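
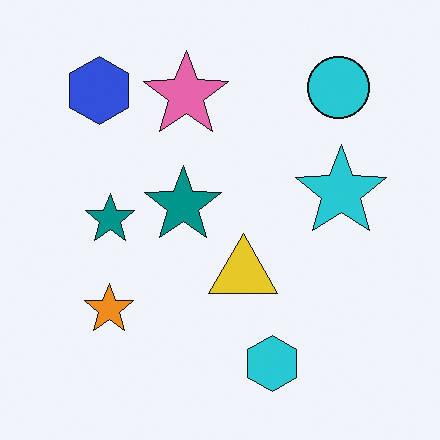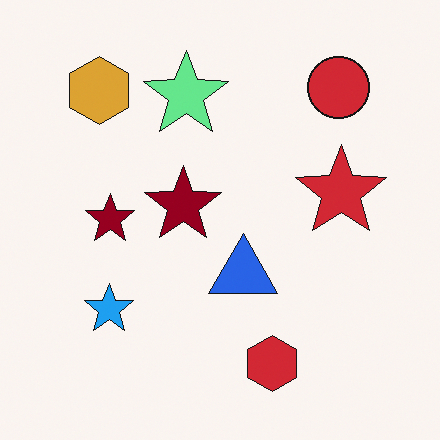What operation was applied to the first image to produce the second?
The second image is the first hue-shifted by a large amount.

Every shape's color has rotated by the same amount around the hue wheel — a uniform hue shift.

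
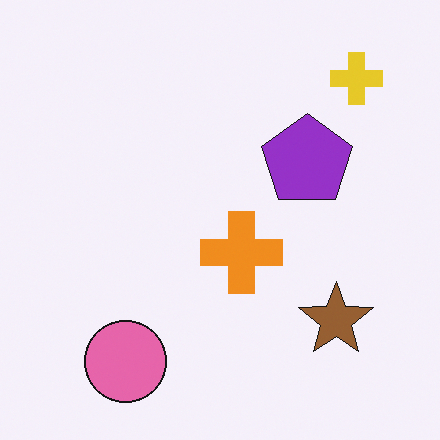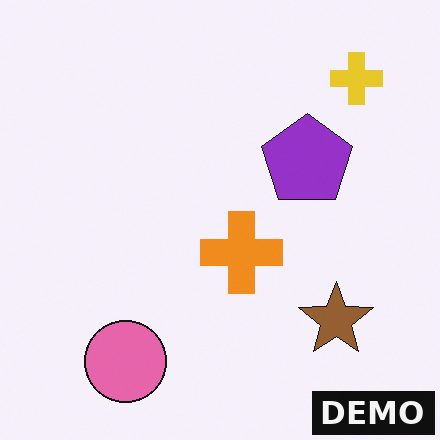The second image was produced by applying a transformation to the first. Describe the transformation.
The image was watermarked with the text "DEMO" in the lower-right corner.

A dark label reading "DEMO" appears in the lower-right corner.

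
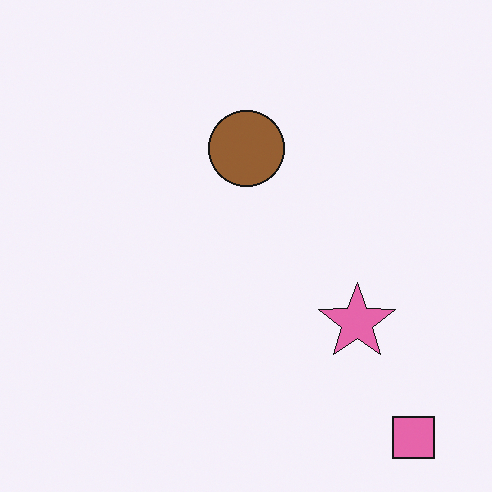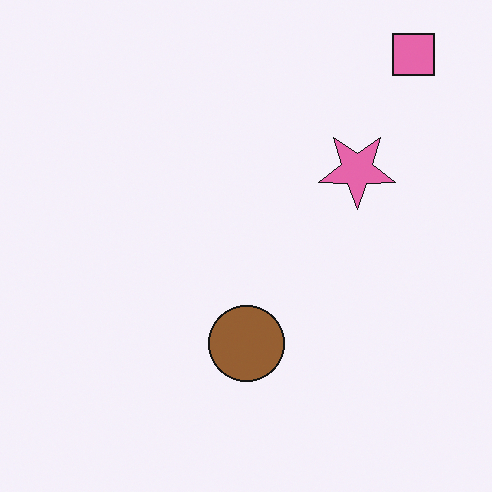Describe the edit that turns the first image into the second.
The transformation is: flipped vertically (top ↔ bottom).

The pink square is in the bottom-right of the first image and the top-right of the second — shapes on opposite sides of the horizontal midline have swapped in a mirror flip.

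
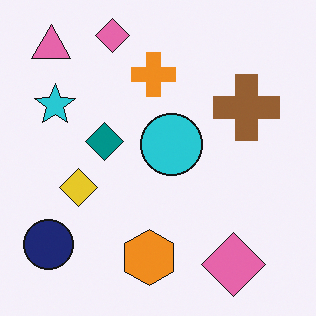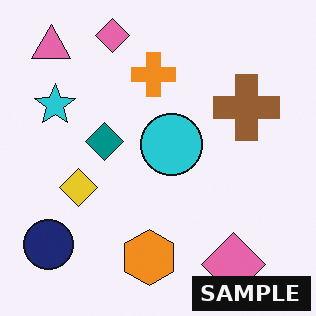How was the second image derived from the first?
This is the original image watermarked with the text "SAMPLE" in the lower-right corner.

A dark label reading "SAMPLE" appears in the lower-right corner.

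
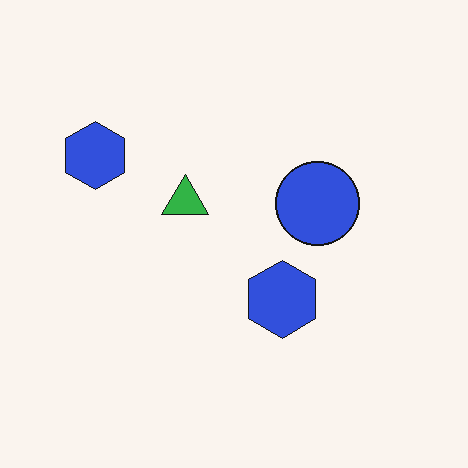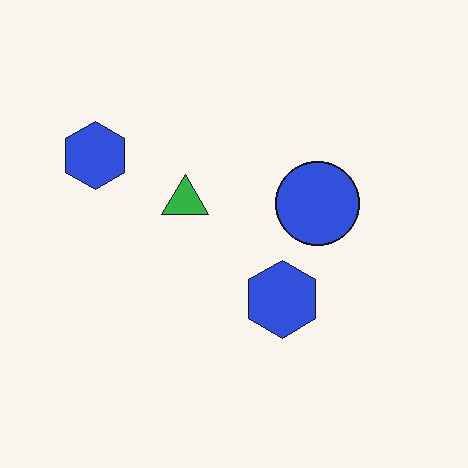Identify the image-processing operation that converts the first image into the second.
It was JPEG-compressed with visible artifacts.

Blocky 8×8 compression artifacts appear around shape edges and the flat background shows ringing — characteristic JPEG degradation.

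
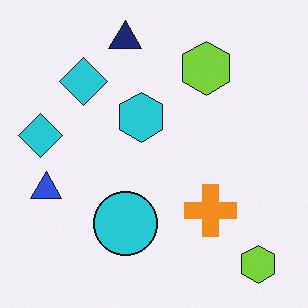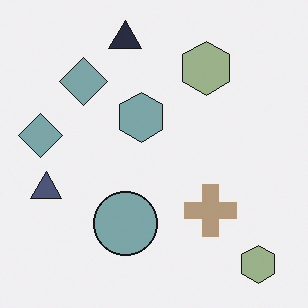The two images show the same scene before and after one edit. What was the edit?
The second image is the first heavily desaturated.

All colors are more muted and greyish — a global saturation change.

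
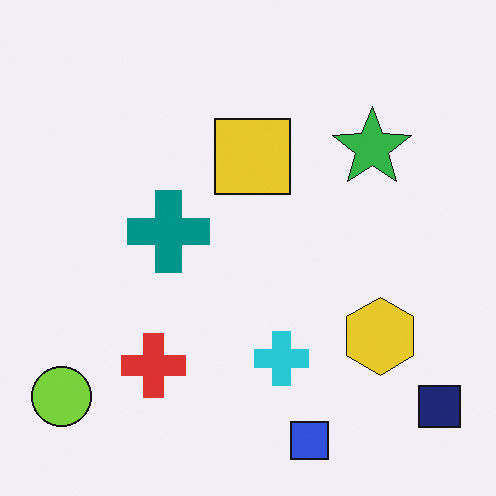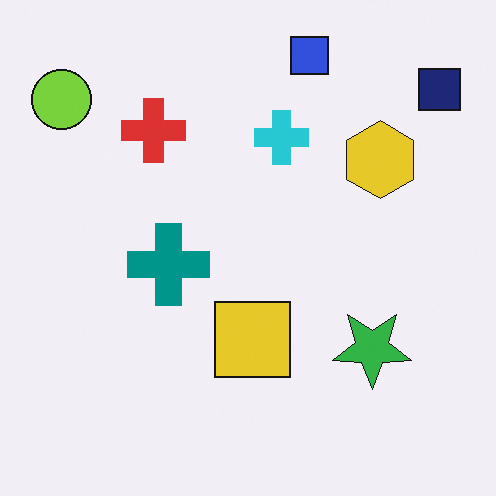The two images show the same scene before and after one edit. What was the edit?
Flipped vertically (top ↔ bottom).

The blue square is in the bottom of the first image and the top of the second — shapes on opposite sides of the horizontal midline have swapped in a mirror flip.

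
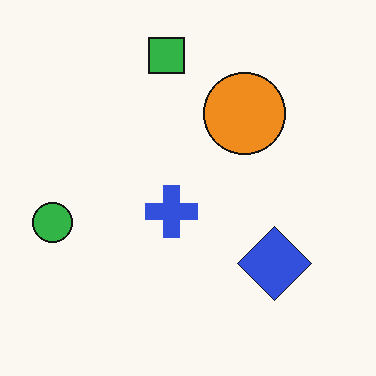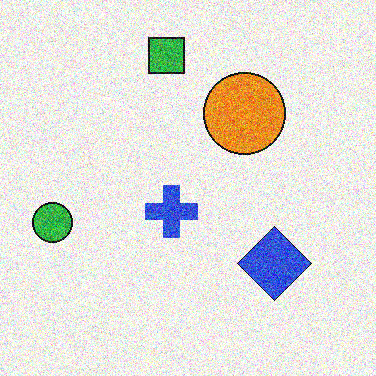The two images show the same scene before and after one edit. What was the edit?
The second image is the first degraded with strong gaussian noise.

Random speckle covers the whole image, including the flat background.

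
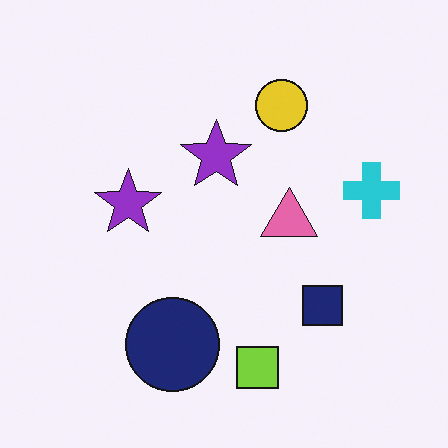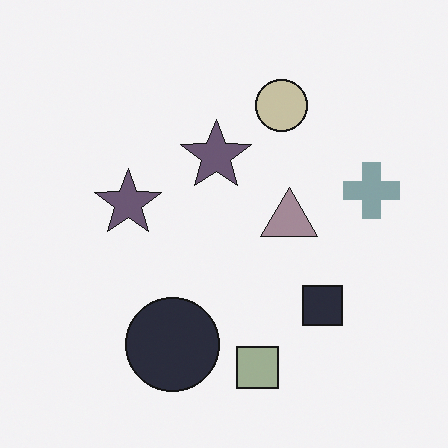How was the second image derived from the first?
Made much more muted (saturation change).

All colors are more muted and greyish — a global saturation change.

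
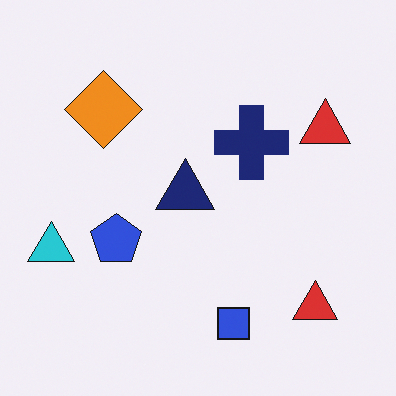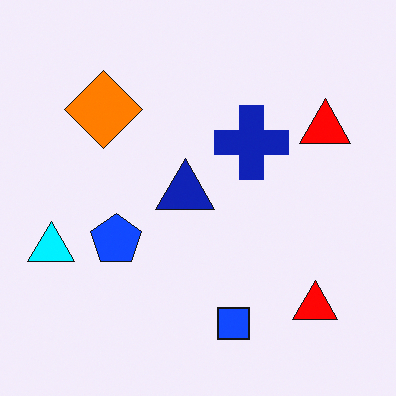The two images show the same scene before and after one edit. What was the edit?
It was heavily oversaturated.

All colors are more vivid — a global saturation change.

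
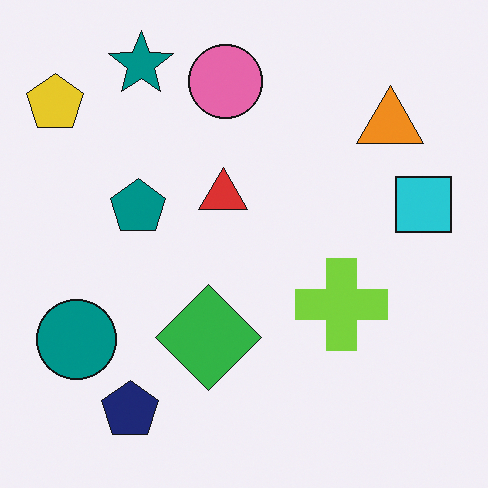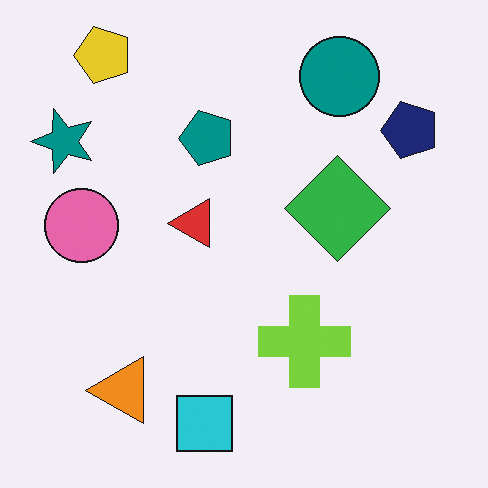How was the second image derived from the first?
This is the original image transposed (reflected across the top-left ↔ bottom-right diagonal).

Shapes have swapped their row and column positions — what was in the top-right is now in the bottom-left — a diagonal reflection.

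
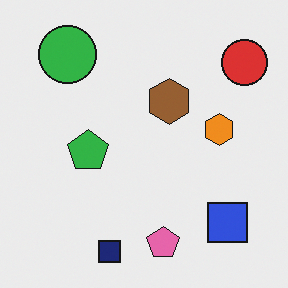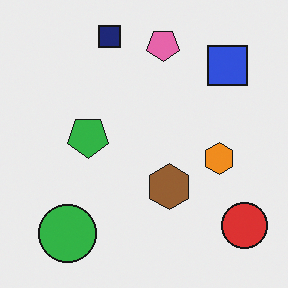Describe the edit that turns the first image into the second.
This is the original image flipped vertically (top ↔ bottom).

The navy square is in the bottom of the first image and the top of the second — shapes on opposite sides of the horizontal midline have swapped in a mirror flip.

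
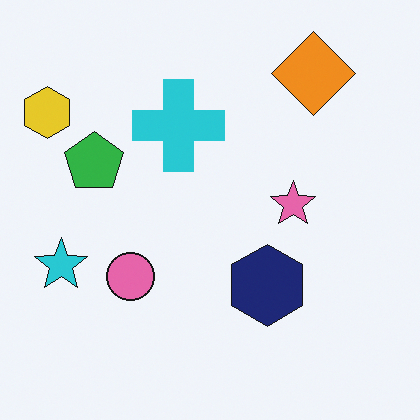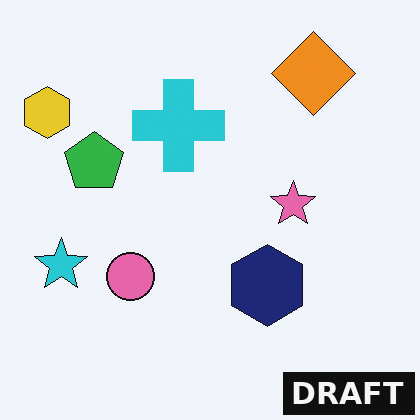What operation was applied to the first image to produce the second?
Watermarked with the text "DRAFT" in the lower-right corner.

A dark label reading "DRAFT" appears in the lower-right corner.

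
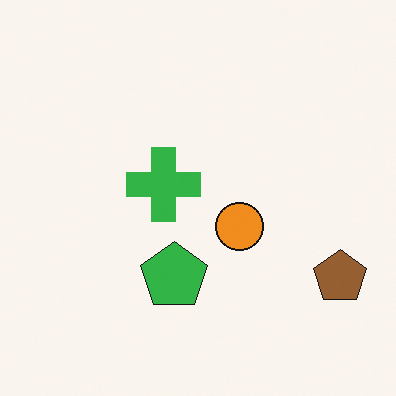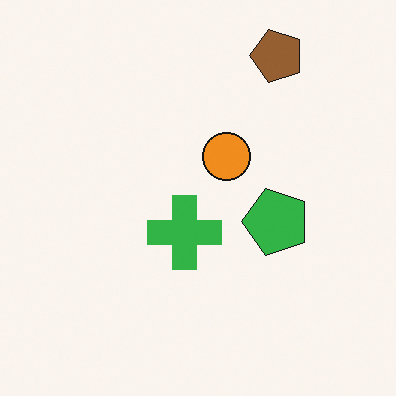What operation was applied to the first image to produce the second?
It was rotated 90° counter-clockwise.

The brown pentagon sits in the bottom-right of the first image and the top-right of the second — consistent with a whole-image 90° counter-clockwise rotation.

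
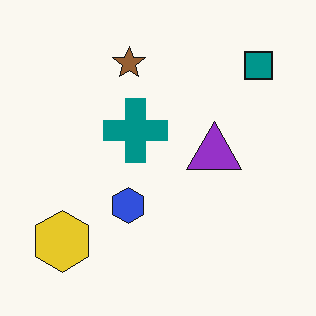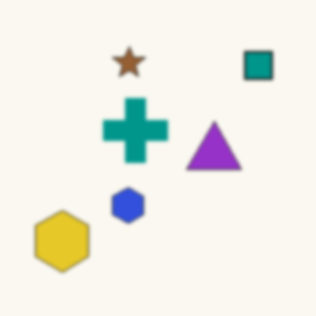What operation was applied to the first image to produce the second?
Lightly blurred.

Shape edges and outlines are uniformly softened across the whole image.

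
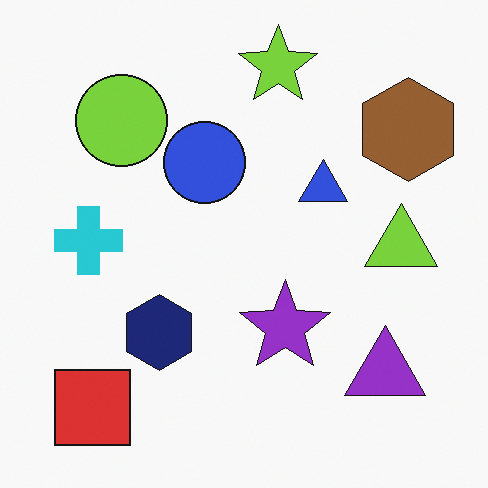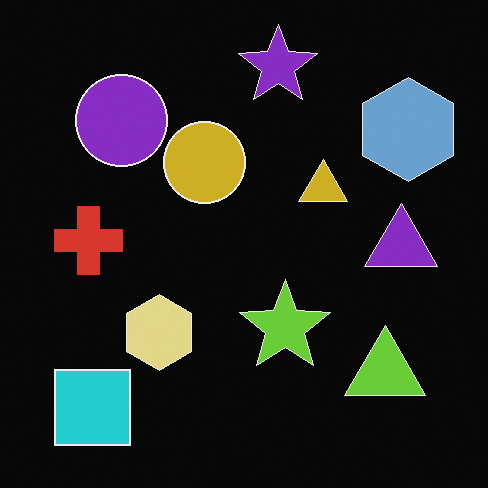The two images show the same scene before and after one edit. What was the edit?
The transformation is: color-inverted (negative).

The light background has become dark and every shape's color is its complement — a photographic negative.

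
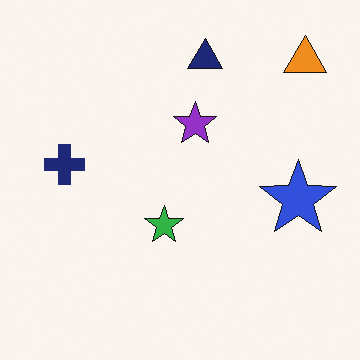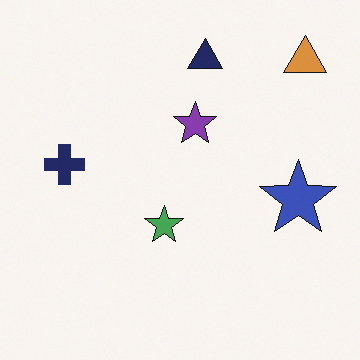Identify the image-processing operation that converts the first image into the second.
The transformation is: slightly desaturated.

All colors are more muted and greyish — a global saturation change.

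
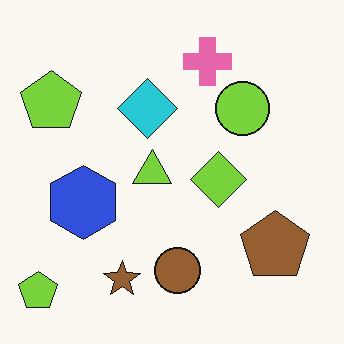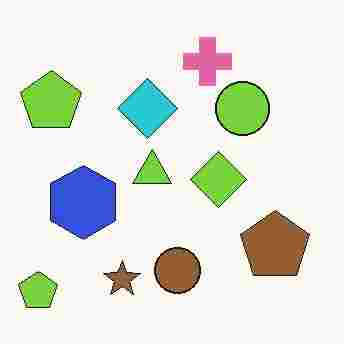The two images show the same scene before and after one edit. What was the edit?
It was degraded with heavy JPEG compression.

Blocky 8×8 compression artifacts appear around shape edges and the flat background shows ringing — characteristic JPEG degradation.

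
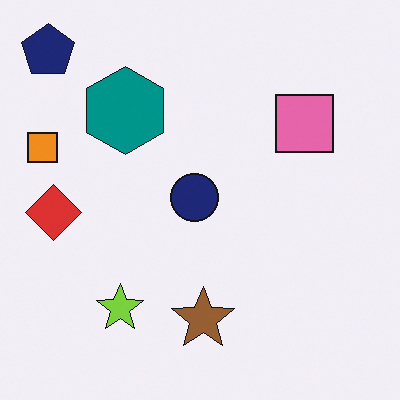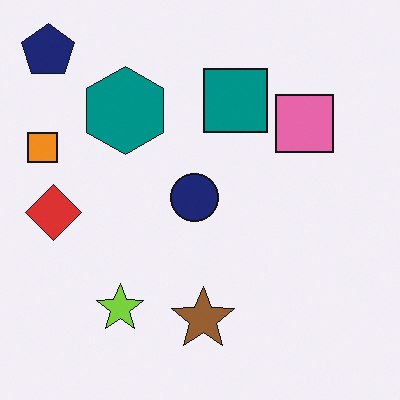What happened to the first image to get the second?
This is the original image overlaid with an additional teal square.

A teal square appears in the second image that is absent from the first.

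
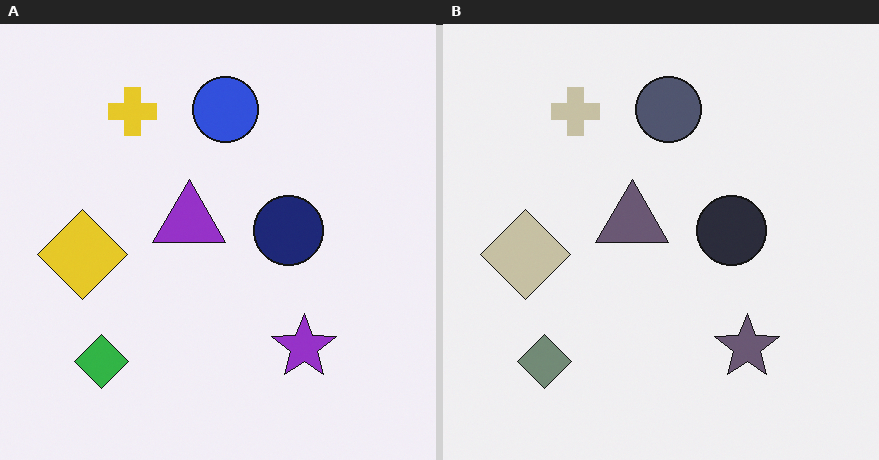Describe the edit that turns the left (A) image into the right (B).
This is the original image made much more muted (saturation change).

All colors are more muted and greyish — a global saturation change.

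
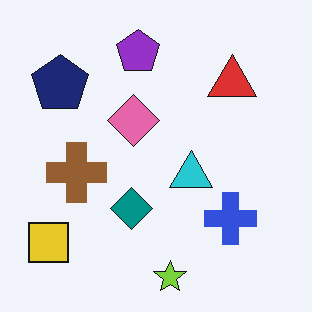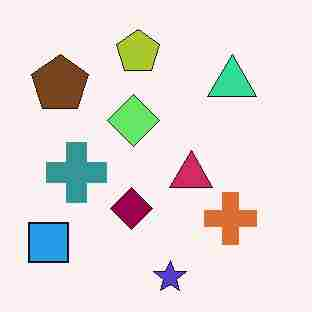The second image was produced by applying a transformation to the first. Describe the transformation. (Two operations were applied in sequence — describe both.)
This is the original image hue-shifted through roughly a third of the color wheel, then heavily JPEG-compressed with obvious blocking artifacts.

Every shape's color has rotated by the same amount around the hue wheel — a uniform hue shift. Blocky 8×8 compression artifacts appear around shape edges and the flat background shows ringing — characteristic JPEG degradation.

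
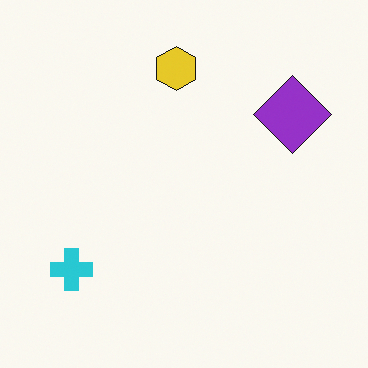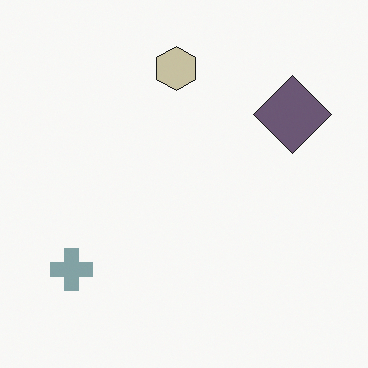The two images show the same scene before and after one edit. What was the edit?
This is the original image made much more muted (saturation change).

All colors are more muted and greyish — a global saturation change.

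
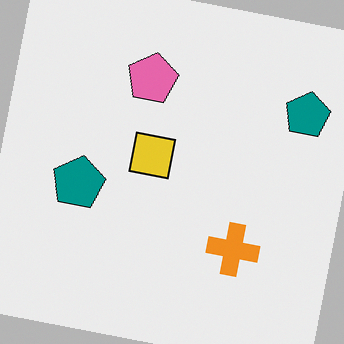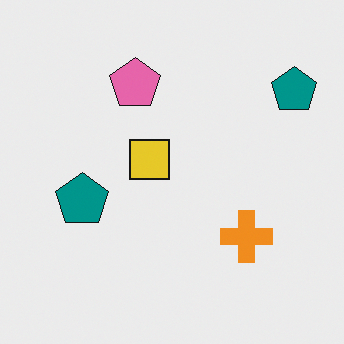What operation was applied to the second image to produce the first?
It was rotated clockwise by a slight angle.

Every shape is tilted by the same angle and the image corners show triangular fill wedges — a whole-image rotation by a non-right angle.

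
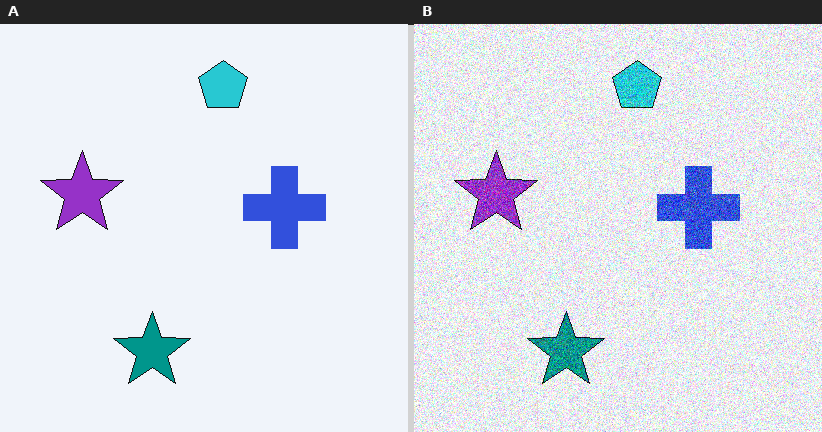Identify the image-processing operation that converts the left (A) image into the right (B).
The transformation is: degraded with strong gaussian noise.

Random speckle covers the whole image, including the flat background.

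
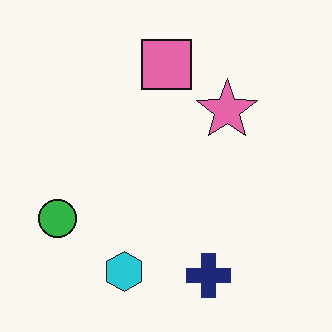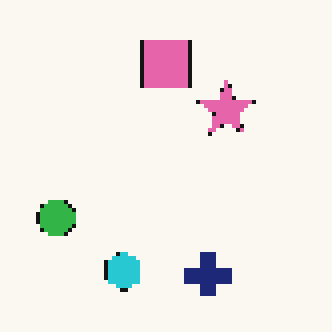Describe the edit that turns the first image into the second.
The second image is the first lightly pixelated (a mild mosaic effect).

Shapes are reduced to large square blocks; fine edges and outlines are lost — a downscale-then-upscale (mosaic) effect.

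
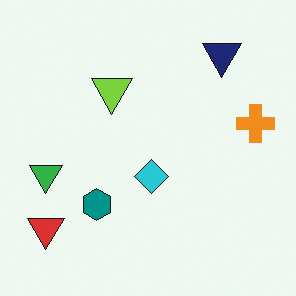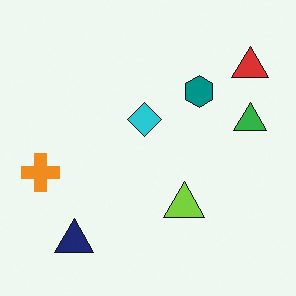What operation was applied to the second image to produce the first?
Rotated 180°.

The red triangle sits in the top-right of the second image and the bottom-left of the first — consistent with a whole-image 180° rotation.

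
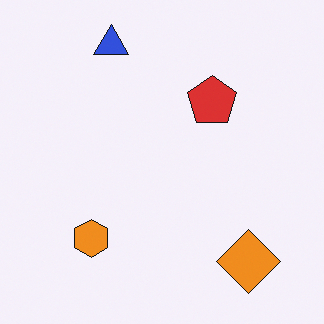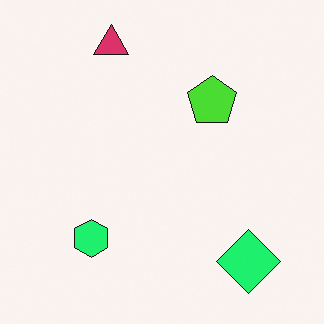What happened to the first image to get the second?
This is the original image hue-shifted through roughly a third of the color wheel.

Every shape's color has rotated by the same amount around the hue wheel — a uniform hue shift.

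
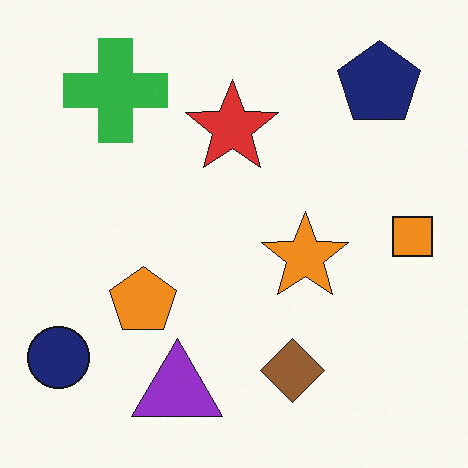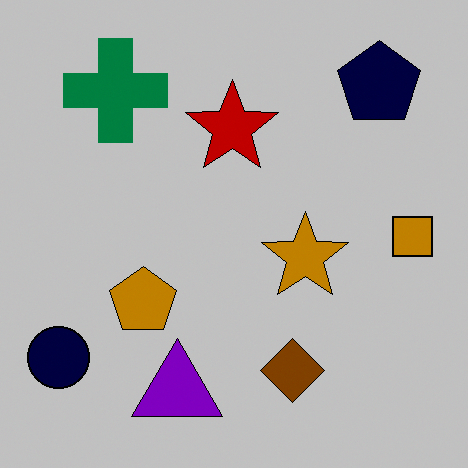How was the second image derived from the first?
The transformation is: aggressively posterized.

Each flat color has snapped to a coarser quantized level — most visibly, the near-white background has dropped to a flat grey.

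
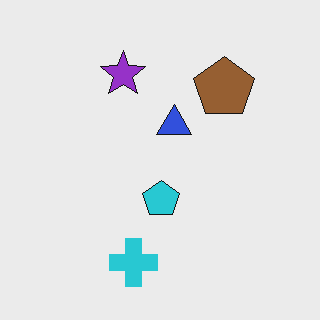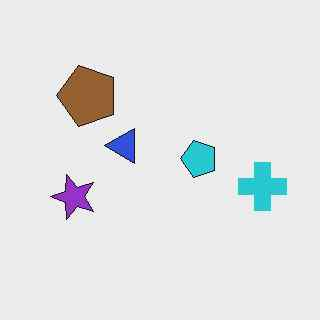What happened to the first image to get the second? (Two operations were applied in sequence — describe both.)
It was rotated 90° counter-clockwise, then given moderate JPEG compression.

The cyan cross sits in the bottom of the first image and the right of the second — consistent with a whole-image 90° counter-clockwise rotation. Blocky 8×8 compression artifacts appear around shape edges and the flat background shows ringing — characteristic JPEG degradation.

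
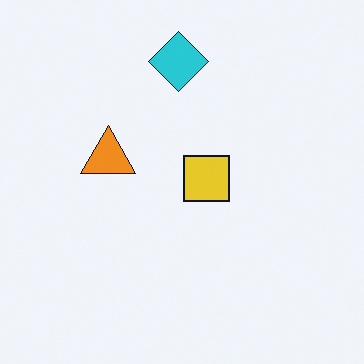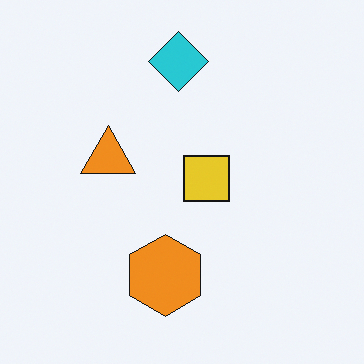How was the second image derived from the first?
Overlaid with an additional orange hexagon.

An orange hexagon appears in the second image that is absent from the first.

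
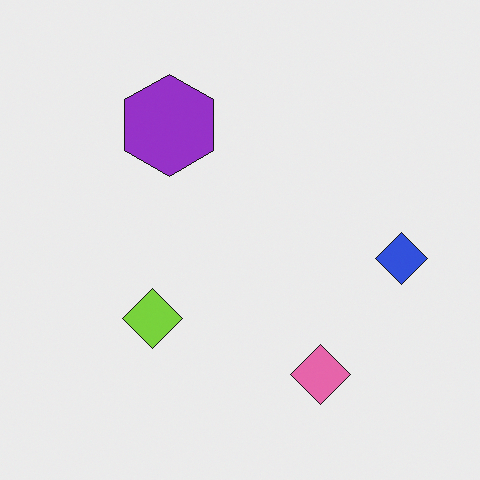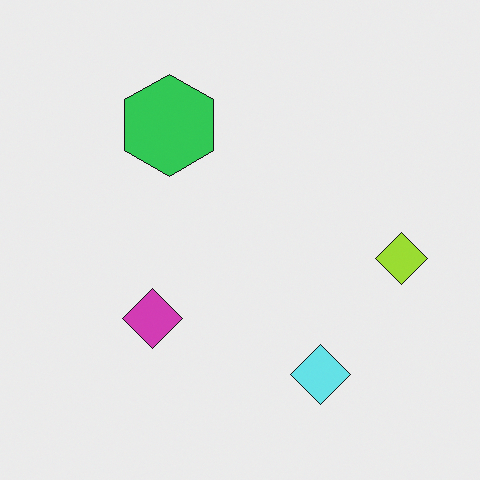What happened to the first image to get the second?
Hue-shifted by a large amount.

Every shape's color has rotated by the same amount around the hue wheel — a uniform hue shift.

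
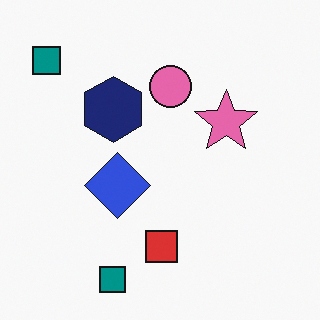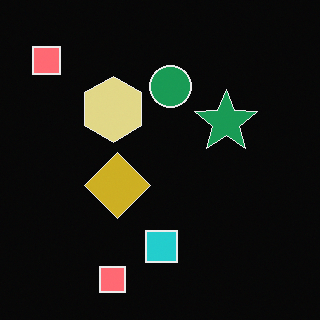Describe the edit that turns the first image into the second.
Color-inverted (negative).

The light background has become dark and every shape's color is its complement — a photographic negative.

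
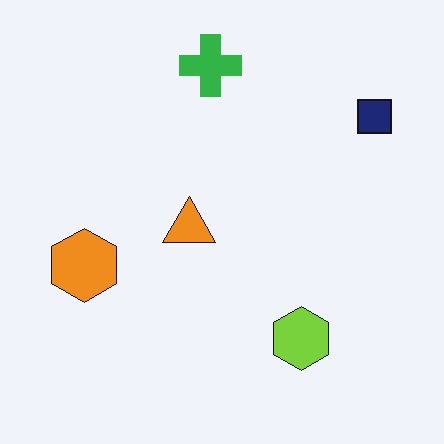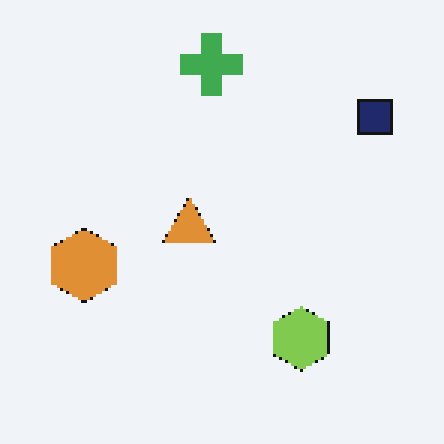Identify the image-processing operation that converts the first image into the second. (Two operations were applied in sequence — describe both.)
The image was slightly desaturated, then lightly pixelated (a mild mosaic effect).

All colors are more muted and greyish — a global saturation change. Shapes are reduced to large square blocks; fine edges and outlines are lost — a downscale-then-upscale (mosaic) effect.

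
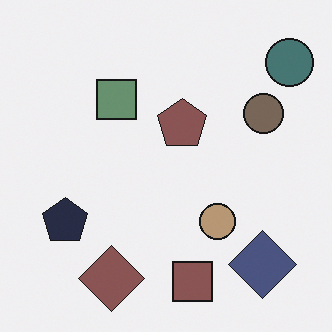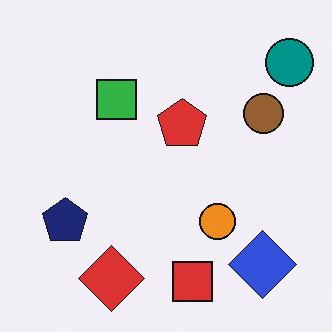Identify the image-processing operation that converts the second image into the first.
The first image is the second heavily desaturated.

All colors are more muted and greyish — a global saturation change.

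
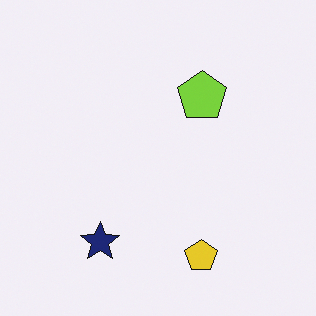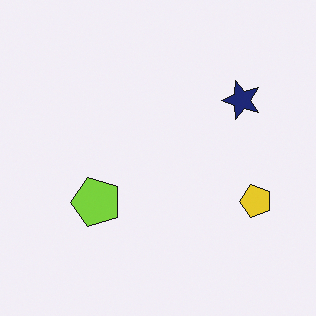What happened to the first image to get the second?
The second image is the first transposed (reflected across the top-left ↔ bottom-right diagonal).

Shapes have swapped their row and column positions — what was in the top-right is now in the bottom-left — a diagonal reflection.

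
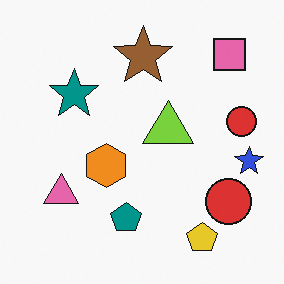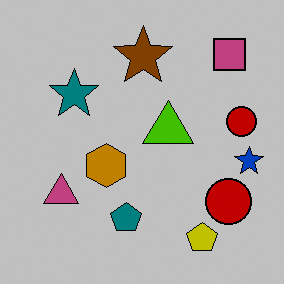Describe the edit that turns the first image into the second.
Aggressively posterized.

Each flat color has snapped to a coarser quantized level — most visibly, the near-white background has dropped to a flat grey.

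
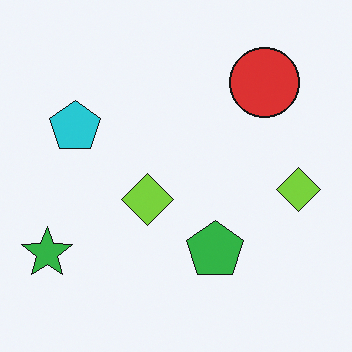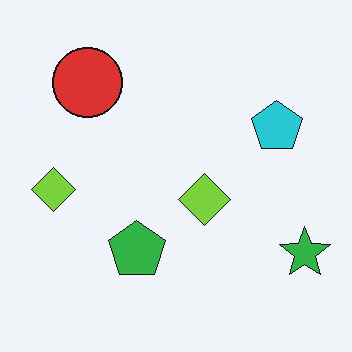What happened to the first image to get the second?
The second image is the first flipped horizontally (left ↔ right).

The green star is in the bottom-left of the first image and the bottom-right of the second — shapes on opposite sides of the vertical midline have swapped in a mirror flip.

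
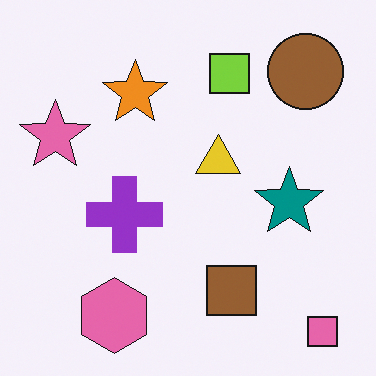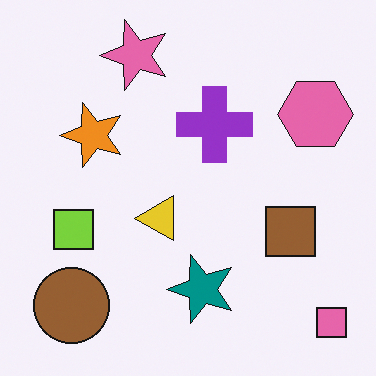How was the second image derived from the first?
The second image is the first transposed (reflected across the top-left ↔ bottom-right diagonal).

Shapes have swapped their row and column positions — what was in the top-right is now in the bottom-left — a diagonal reflection.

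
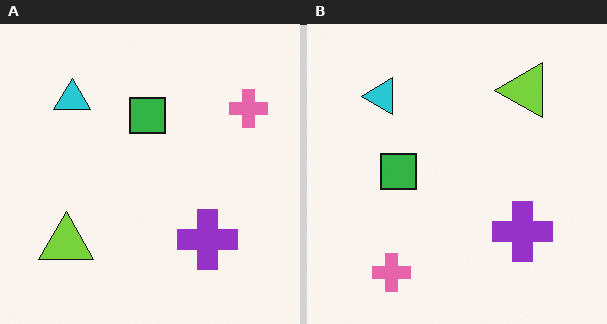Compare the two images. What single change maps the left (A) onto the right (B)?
The image was transposed (reflected across the top-left ↔ bottom-right diagonal).

Shapes have swapped their row and column positions — what was in the top-right is now in the bottom-left — a diagonal reflection.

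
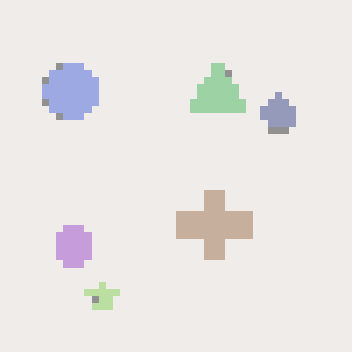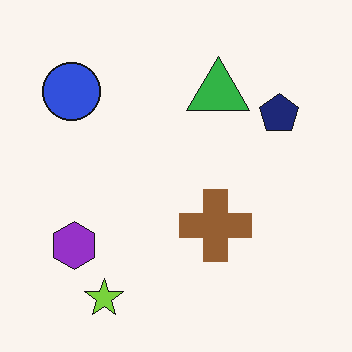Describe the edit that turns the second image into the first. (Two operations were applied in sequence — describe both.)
The image was washed out (contrast reduced), then pixelated into visible square blocks.

Tones are pushed toward mid-grey across the whole image — a global contrast change. Shapes are reduced to large square blocks; fine edges and outlines are lost — a downscale-then-upscale (mosaic) effect.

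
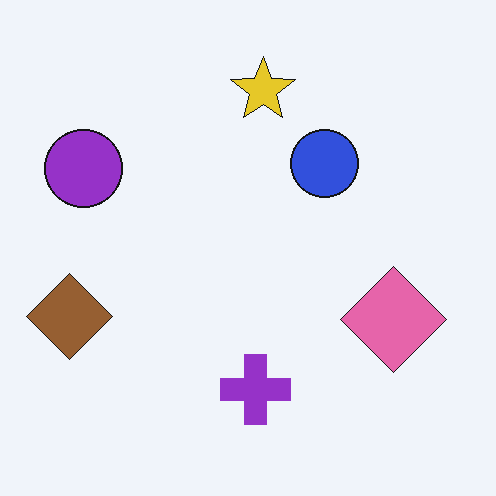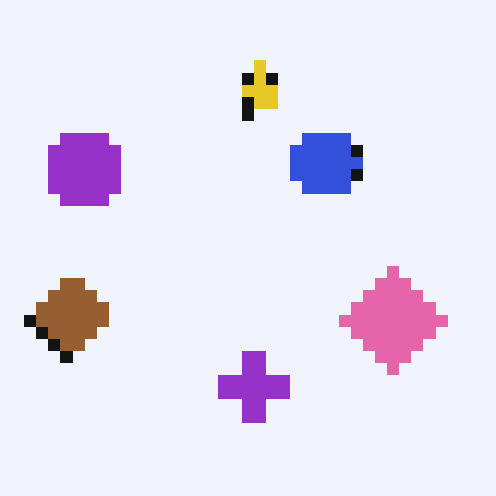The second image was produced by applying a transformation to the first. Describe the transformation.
The image was heavily pixelated into large blocks.

Shapes are reduced to large square blocks; fine edges and outlines are lost — a downscale-then-upscale (mosaic) effect.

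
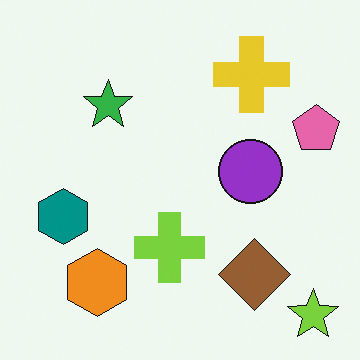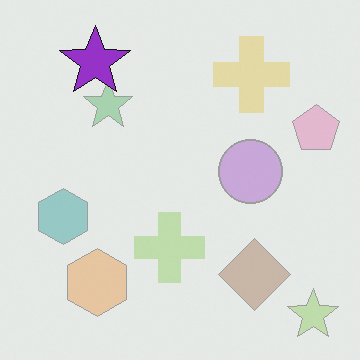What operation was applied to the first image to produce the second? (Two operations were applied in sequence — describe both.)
Given much lower contrast, then overlaid with an additional purple star.

Tones are pushed toward mid-grey across the whole image — a global contrast change. A purple star appears in the second image that is absent from the first.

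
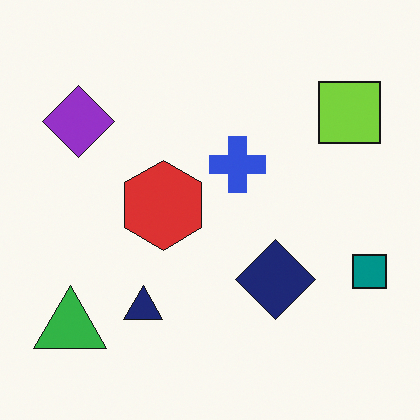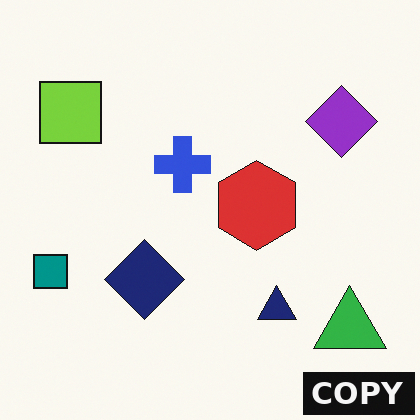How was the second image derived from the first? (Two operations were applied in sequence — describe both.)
Flipped horizontally (left ↔ right), then watermarked with the text "COPY" in the lower-right corner.

The teal square is in the right of the first image and the left of the second — shapes on opposite sides of the vertical midline have swapped in a mirror flip. A dark label reading "COPY" appears in the lower-right corner.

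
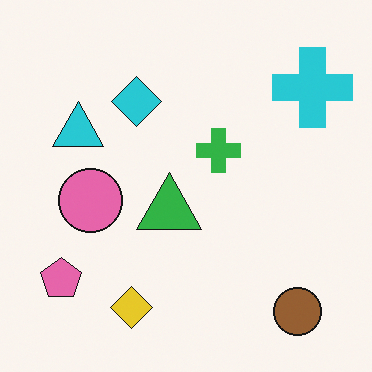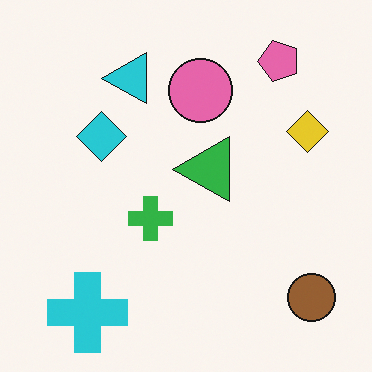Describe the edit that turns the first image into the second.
The image was transposed (reflected across the top-left ↔ bottom-right diagonal).

Shapes have swapped their row and column positions — what was in the top-right is now in the bottom-left — a diagonal reflection.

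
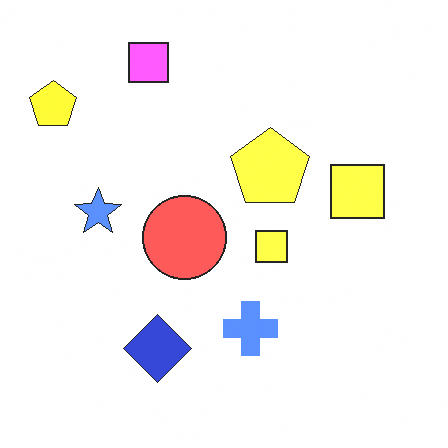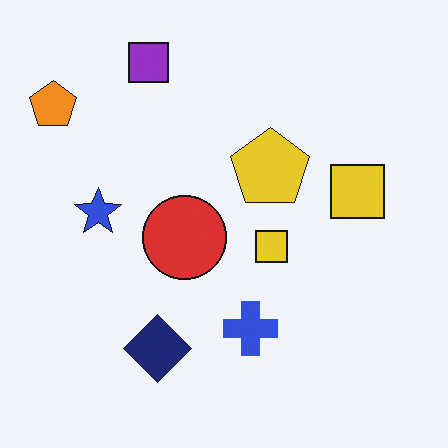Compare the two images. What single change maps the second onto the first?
Substantially brightened.

Every pixel — background and shapes alike — is uniformly brightened.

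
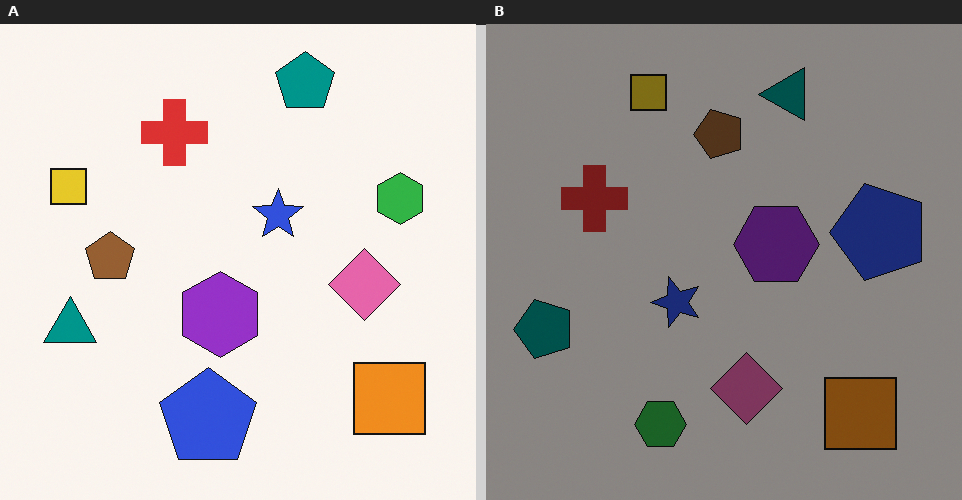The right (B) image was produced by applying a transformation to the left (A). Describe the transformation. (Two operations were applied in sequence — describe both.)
Darkened a lot, then transposed (reflected across the top-left ↔ bottom-right diagonal).

Every pixel — background and shapes alike — is uniformly darkened. Shapes have swapped their row and column positions — what was in the top-right is now in the bottom-left — a diagonal reflection.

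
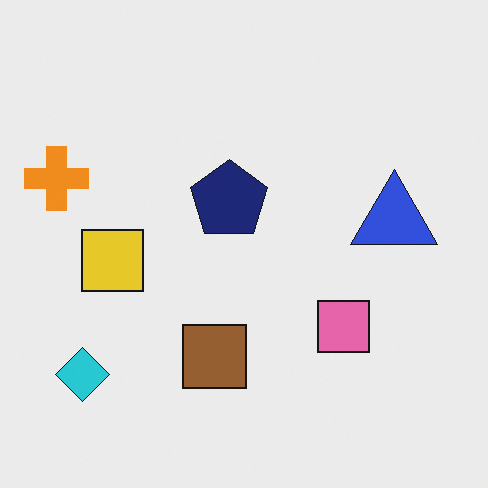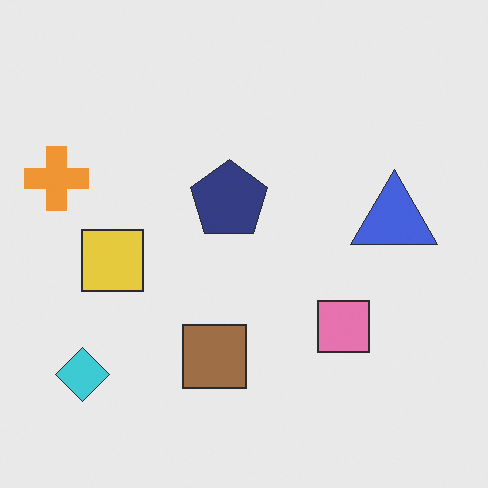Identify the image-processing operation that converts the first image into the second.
Given slightly reduced contrast.

Tones are pushed toward mid-grey across the whole image — a global contrast change.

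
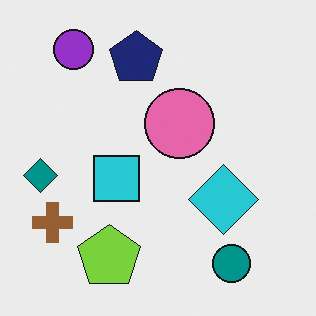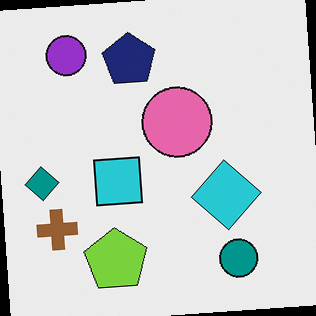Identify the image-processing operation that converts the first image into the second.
The image was rotated counter-clockwise by a few degrees.

Every shape is tilted by the same angle and the image corners show triangular fill wedges — a whole-image rotation by a non-right angle.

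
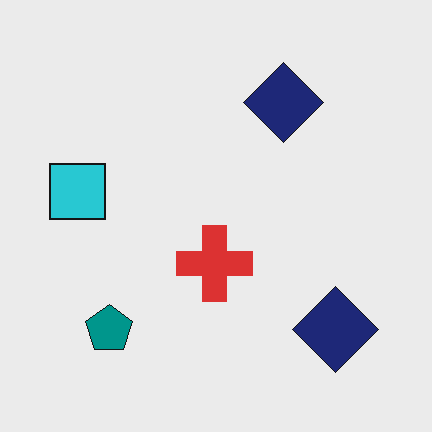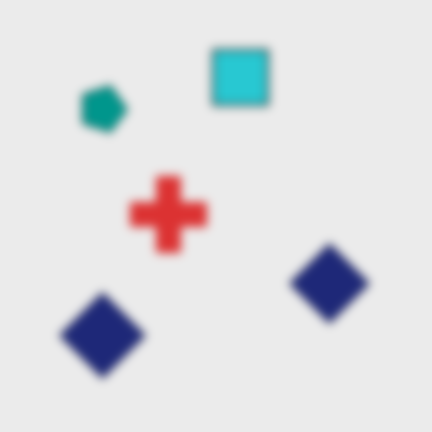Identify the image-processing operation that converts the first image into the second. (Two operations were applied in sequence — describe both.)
Moderately blurred, then rotated 90° clockwise.

Shape edges and outlines are uniformly softened across the whole image. The teal pentagon sits in the bottom-left of the first image and the top-left of the second — consistent with a whole-image 90° clockwise rotation.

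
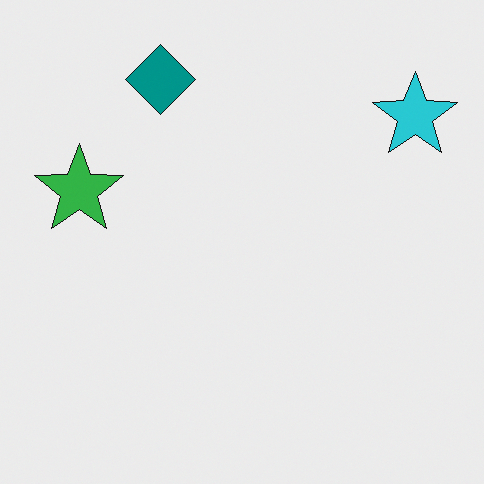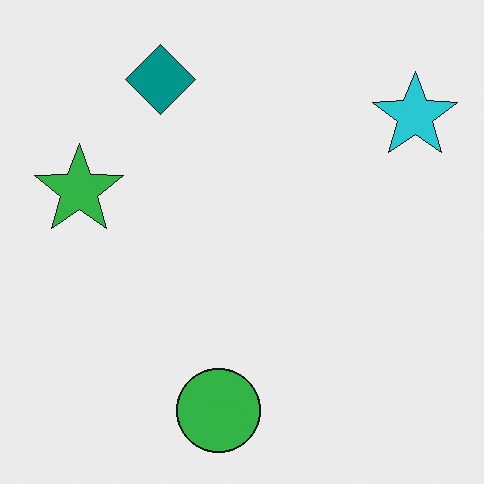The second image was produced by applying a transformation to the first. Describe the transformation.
Overlaid with an additional green circle.

A green circle appears in the second image that is absent from the first.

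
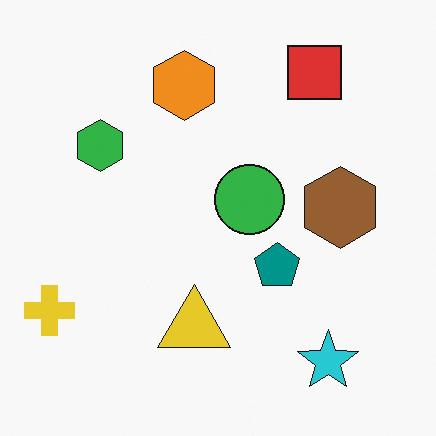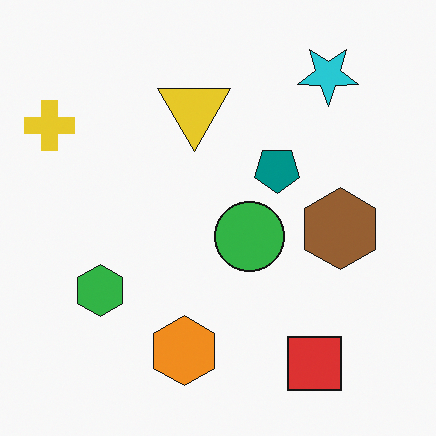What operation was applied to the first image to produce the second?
The image was flipped vertically (top ↔ bottom).

The red square is in the top-right of the first image and the bottom-right of the second — shapes on opposite sides of the horizontal midline have swapped in a mirror flip.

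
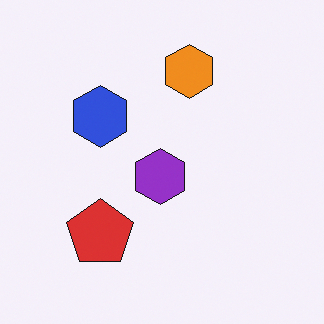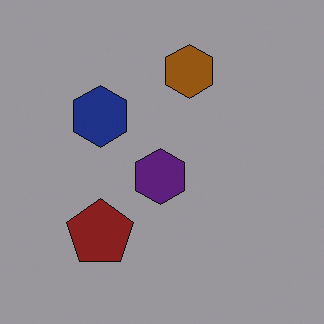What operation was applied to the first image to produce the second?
The image was substantially darkened.

Every pixel — background and shapes alike — is uniformly darkened.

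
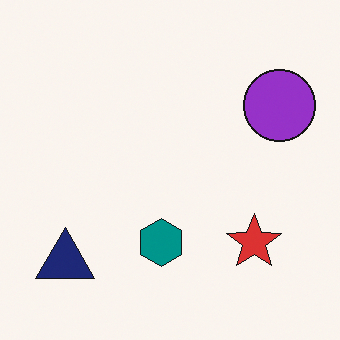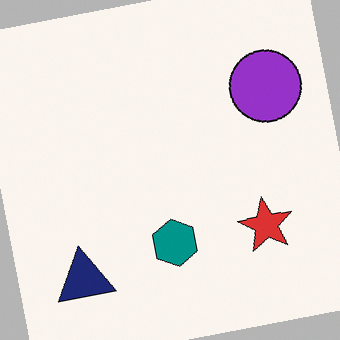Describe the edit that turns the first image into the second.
The image was rotated counter-clockwise by a slight angle.

Every shape is tilted by the same angle and the image corners show triangular fill wedges — a whole-image rotation by a non-right angle.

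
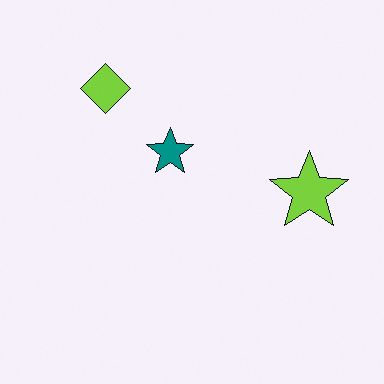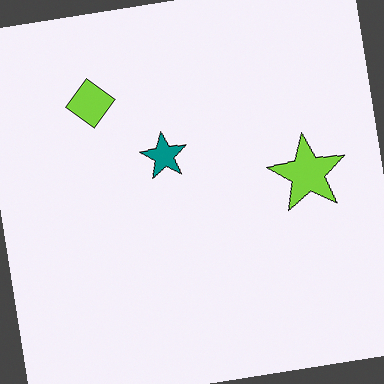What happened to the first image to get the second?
The image was rotated counter-clockwise by a few degrees.

Every shape is tilted by the same angle and the image corners show triangular fill wedges — a whole-image rotation by a non-right angle.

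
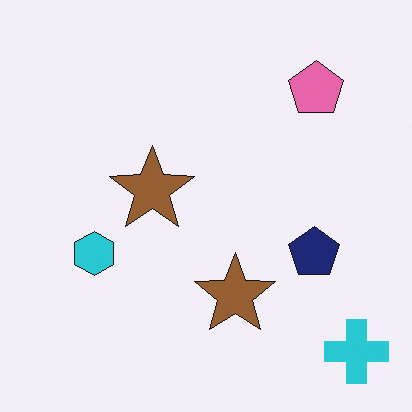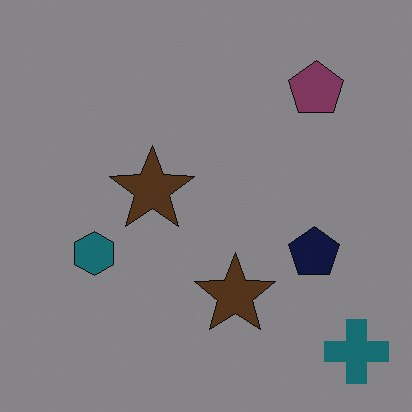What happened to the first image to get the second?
The second image is the first substantially darkened.

Every pixel — background and shapes alike — is uniformly darkened.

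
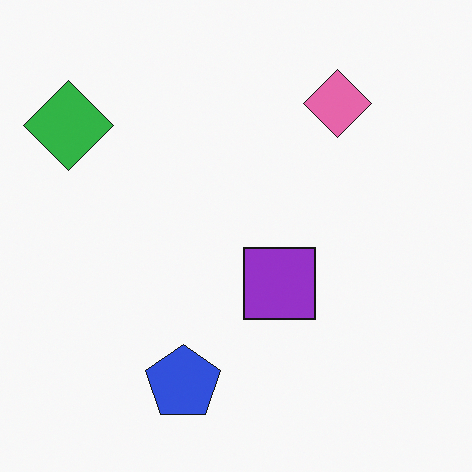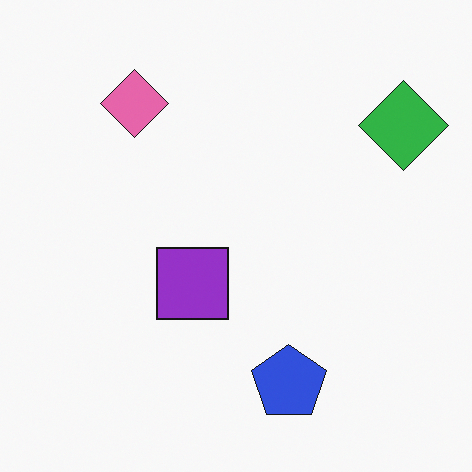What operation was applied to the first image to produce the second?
The second image is the first flipped horizontally (left ↔ right).

The green diamond is in the top-left of the first image and the top-right of the second — shapes on opposite sides of the vertical midline have swapped in a mirror flip.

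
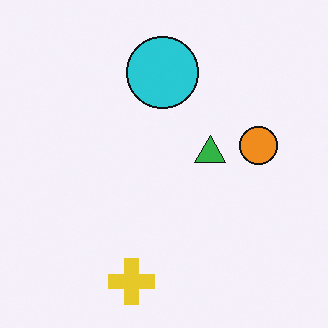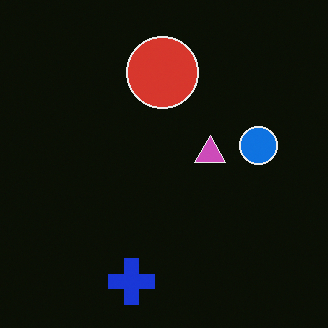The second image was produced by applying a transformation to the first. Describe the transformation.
It was color-inverted (negative).

The light background has become dark and every shape's color is its complement — a photographic negative.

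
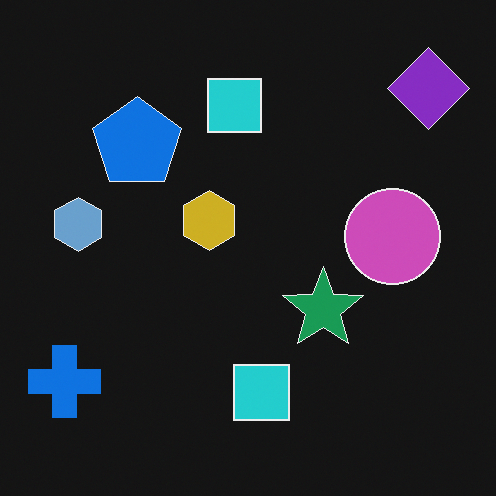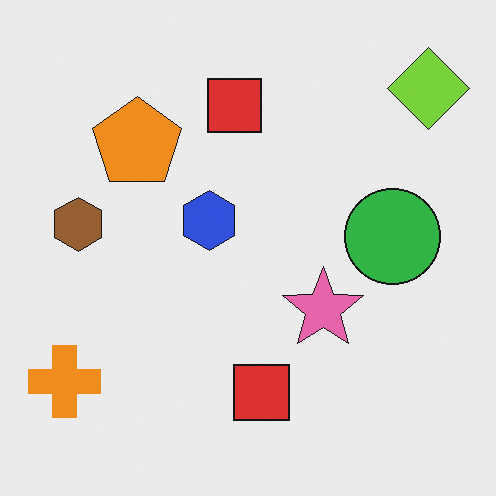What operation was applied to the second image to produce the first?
The transformation is: color-inverted (negative).

The light background has become dark and every shape's color is its complement — a photographic negative.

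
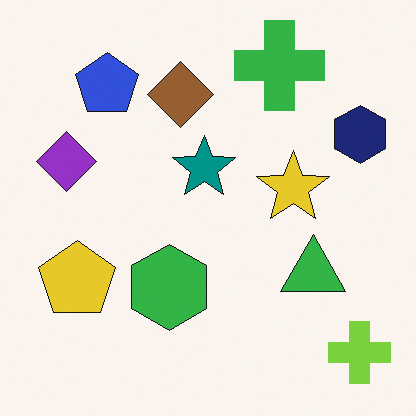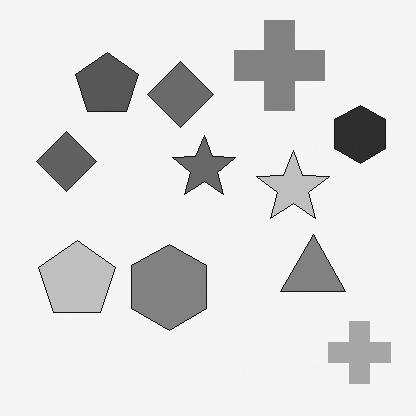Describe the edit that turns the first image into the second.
The transformation is: converted to grayscale.

All color is removed — every shape is now a shade of grey.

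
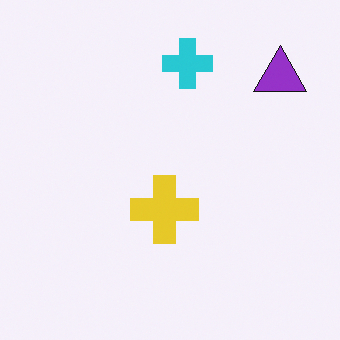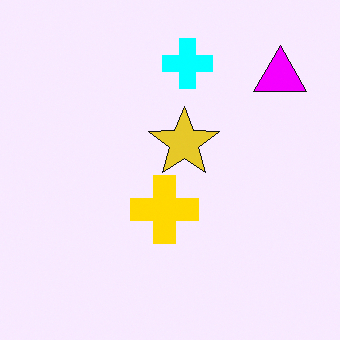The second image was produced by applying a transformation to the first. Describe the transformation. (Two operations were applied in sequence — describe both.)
Heavily oversaturated, then overlaid with an additional yellow star.

All colors are more vivid — a global saturation change. A yellow star appears in the second image that is absent from the first.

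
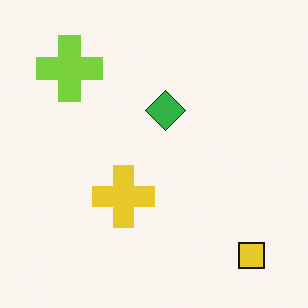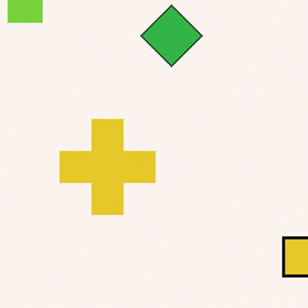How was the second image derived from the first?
The second image is the first cropped to a modestly smaller region and rescaled.

The visible shapes are larger and the field of view is narrower; shapes near the original edges may be partly or wholly outside the frame — a crop-and-rescale.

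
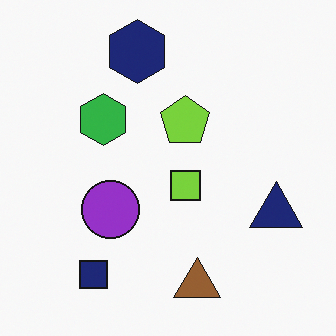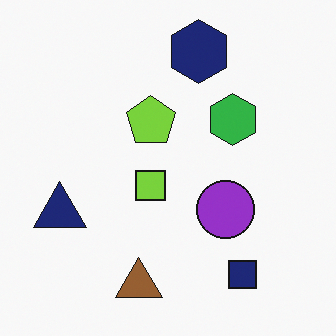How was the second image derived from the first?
The image was flipped horizontally (left ↔ right).

The navy triangle is in the right of the first image and the left of the second — shapes on opposite sides of the vertical midline have swapped in a mirror flip.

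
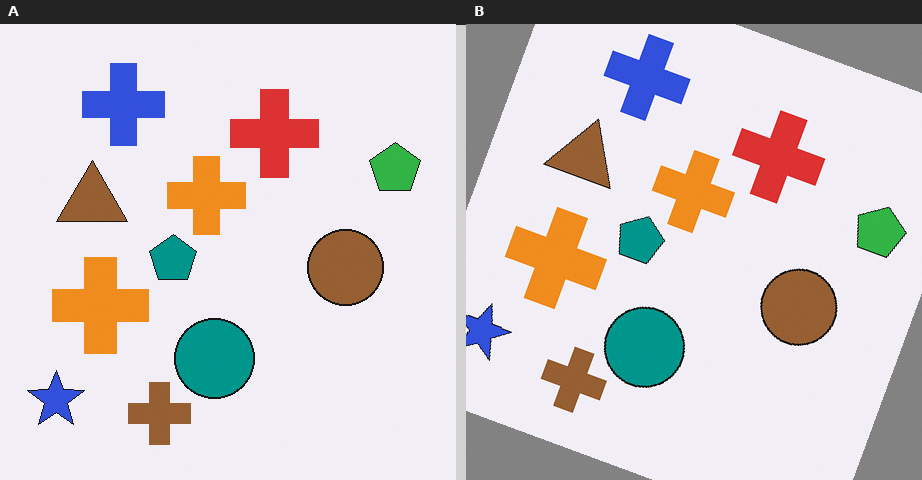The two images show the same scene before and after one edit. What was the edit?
This is the original image rotated clockwise by a moderate amount.

Every shape is tilted by the same angle and the image corners show triangular fill wedges — a whole-image rotation by a non-right angle.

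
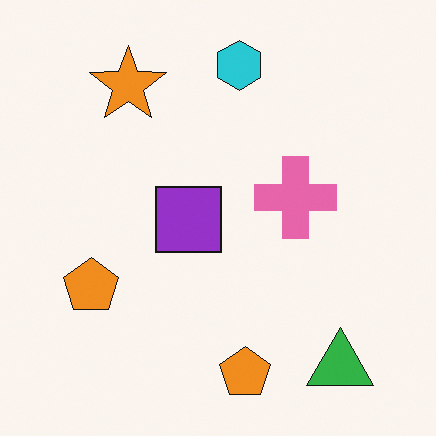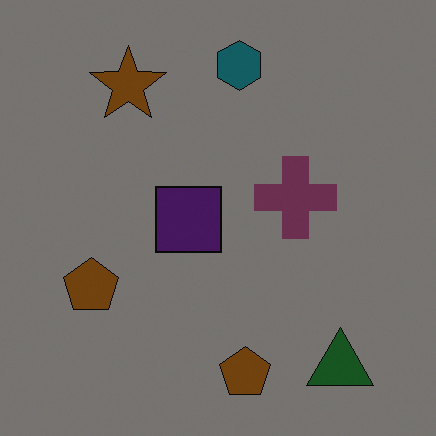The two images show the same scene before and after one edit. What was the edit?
It was darkened a lot.

Every pixel — background and shapes alike — is uniformly darkened.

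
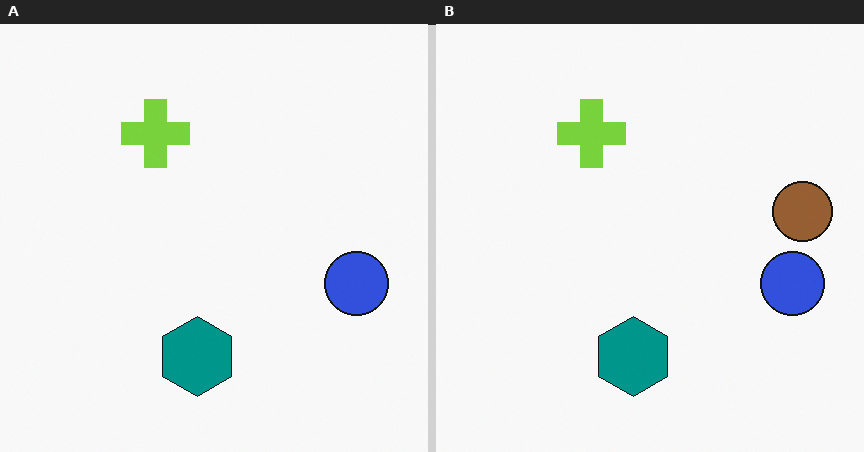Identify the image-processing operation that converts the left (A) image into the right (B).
The transformation is: overlaid with an additional brown circle.

A brown circle appears in the right (B) image that is absent from the left (A).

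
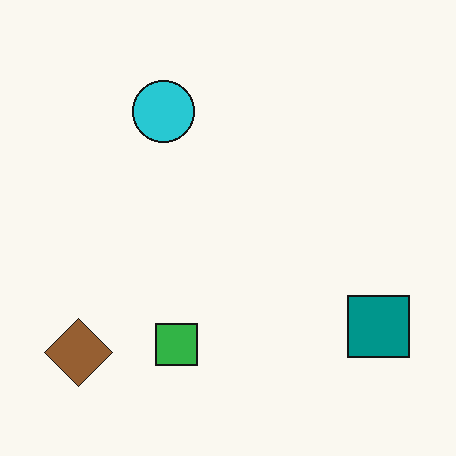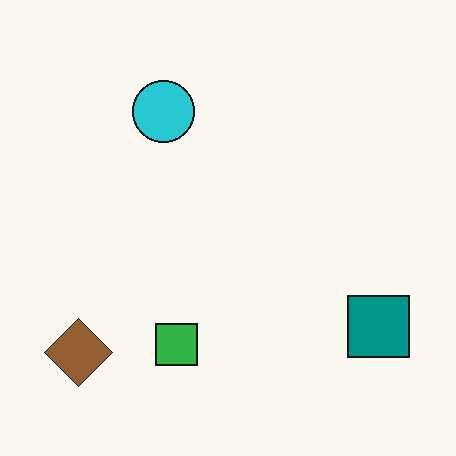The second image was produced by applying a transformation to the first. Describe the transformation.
The image was JPEG-compressed with visible artifacts.

Blocky 8×8 compression artifacts appear around shape edges and the flat background shows ringing — characteristic JPEG degradation.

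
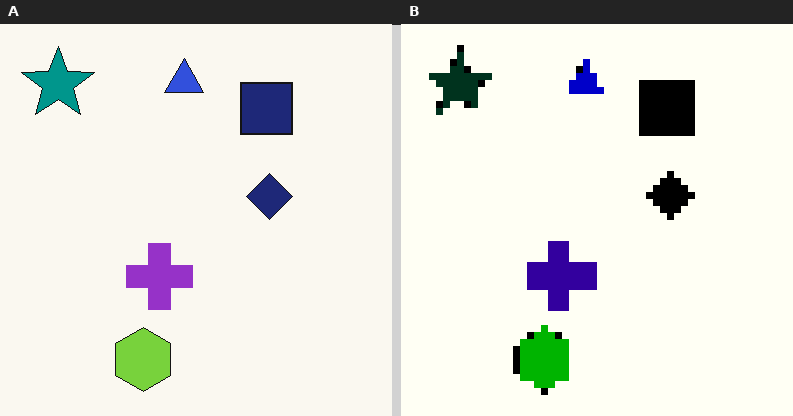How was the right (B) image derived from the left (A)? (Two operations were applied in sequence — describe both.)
It was given much higher contrast, then moderately pixelated.

Tones are pushed away from mid-grey across the whole image — a global contrast change. Shapes are reduced to large square blocks; fine edges and outlines are lost — a downscale-then-upscale (mosaic) effect.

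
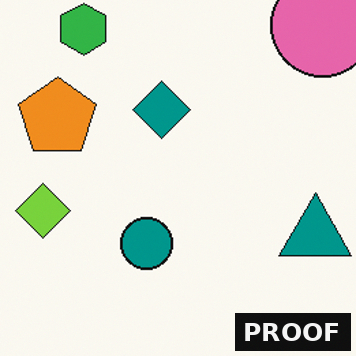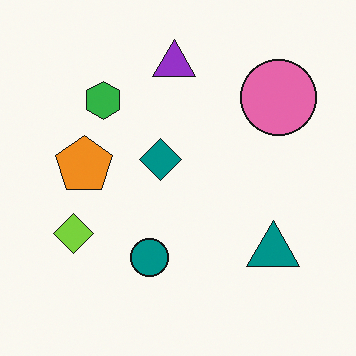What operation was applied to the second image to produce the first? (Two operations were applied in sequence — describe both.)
Cropped to a modestly smaller region and rescaled, then watermarked with the text "PROOF" in the lower-right corner.

The visible shapes are larger and the field of view is narrower; shapes near the original edges may be partly or wholly outside the frame — a crop-and-rescale. A dark label reading "PROOF" appears in the lower-right corner.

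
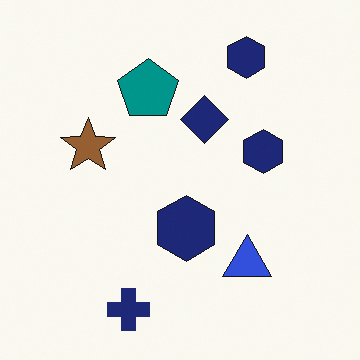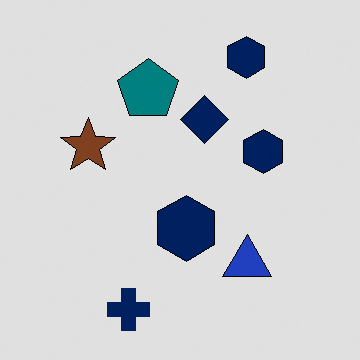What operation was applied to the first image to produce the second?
Moderately posterized.

Each flat color has snapped to a coarser quantized level — most visibly, the near-white background has dropped to a flat grey.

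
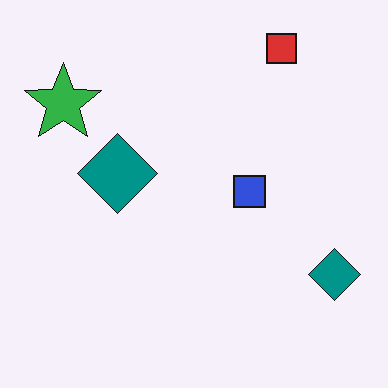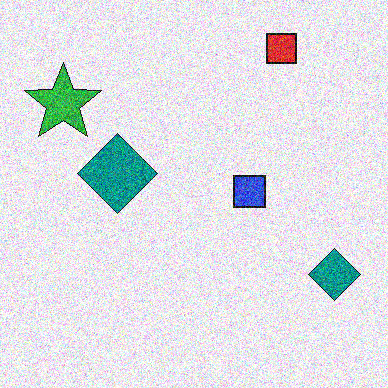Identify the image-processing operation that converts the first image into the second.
The transformation is: degraded with heavy additive noise.

Random speckle covers the whole image, including the flat background.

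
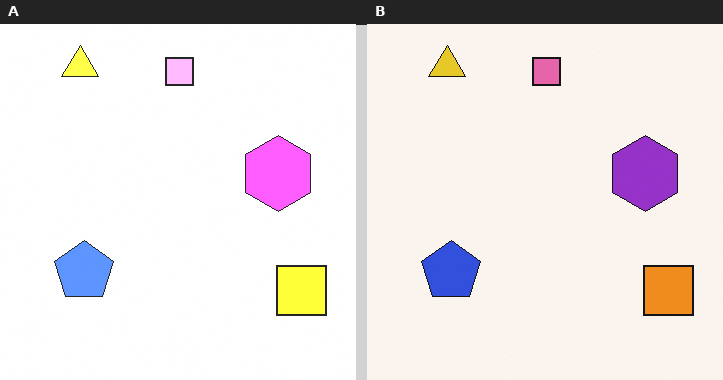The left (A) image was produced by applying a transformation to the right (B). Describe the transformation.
Brightened a lot.

Every pixel — background and shapes alike — is uniformly brightened.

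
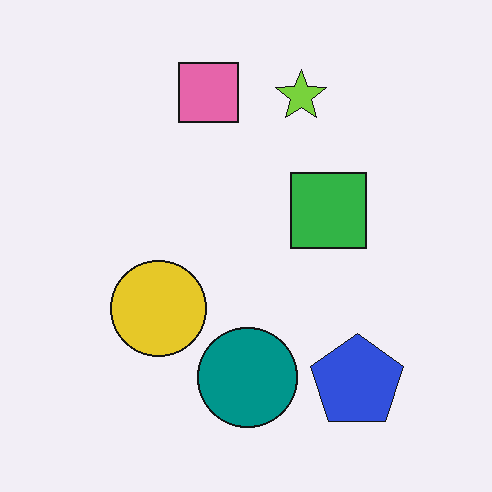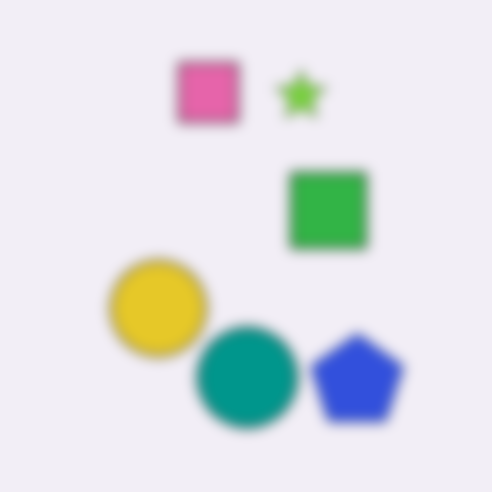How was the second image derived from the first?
It was strongly gaussian-blurred.

Shape edges and outlines are uniformly softened across the whole image.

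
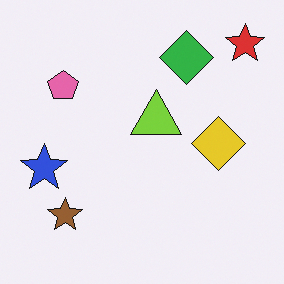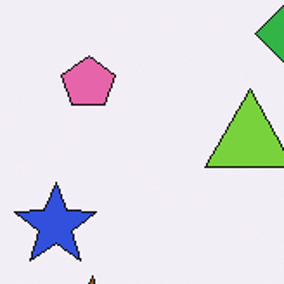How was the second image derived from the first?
Cropped to a noticeably smaller region and rescaled.

The visible shapes are larger and the field of view is narrower; shapes near the original edges may be partly or wholly outside the frame — a crop-and-rescale.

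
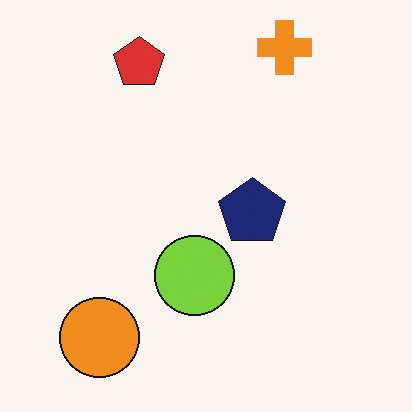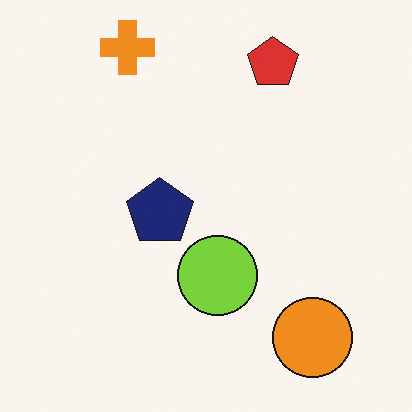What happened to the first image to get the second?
The second image is the first flipped horizontally (left ↔ right).

The orange circle is in the bottom-left of the first image and the bottom-right of the second — shapes on opposite sides of the vertical midline have swapped in a mirror flip.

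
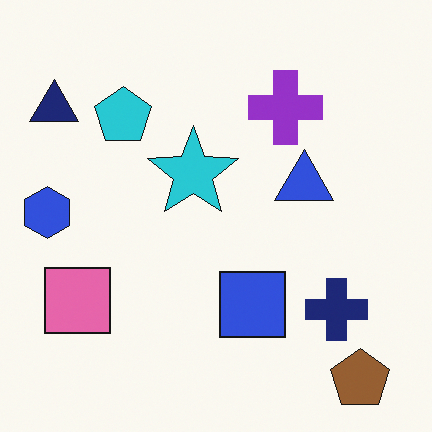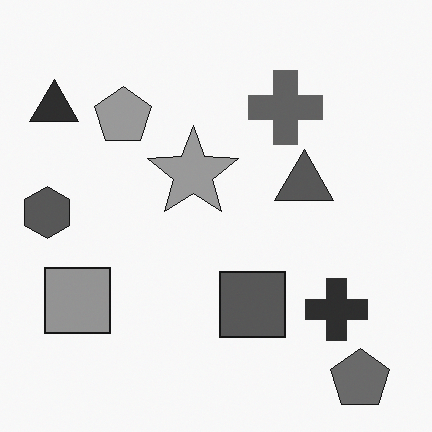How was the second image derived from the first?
The transformation is: converted to grayscale.

All color is removed — every shape is now a shade of grey.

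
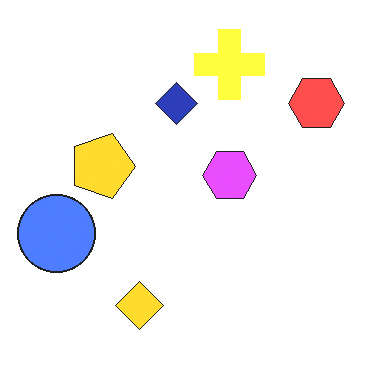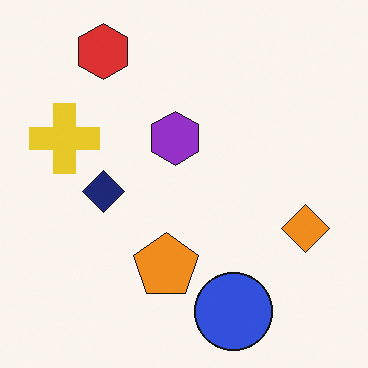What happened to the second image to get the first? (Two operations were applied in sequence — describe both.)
Rotated 90° clockwise, then noticeably brightened.

The red hexagon sits in the top-left of the second image and the top-right of the first — consistent with a whole-image 90° clockwise rotation. Every pixel — background and shapes alike — is uniformly brightened.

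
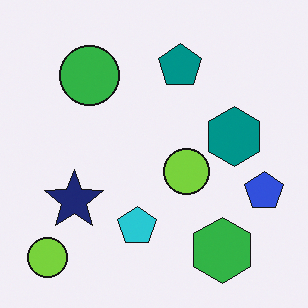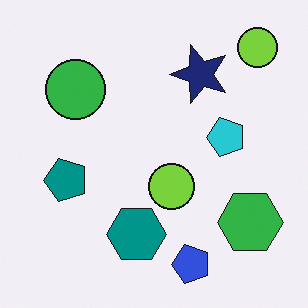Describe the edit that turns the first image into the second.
It was transposed (reflected across the top-left ↔ bottom-right diagonal).

Shapes have swapped their row and column positions — what was in the top-right is now in the bottom-left — a diagonal reflection.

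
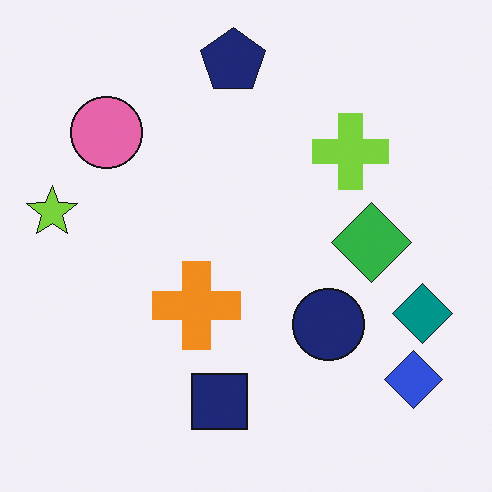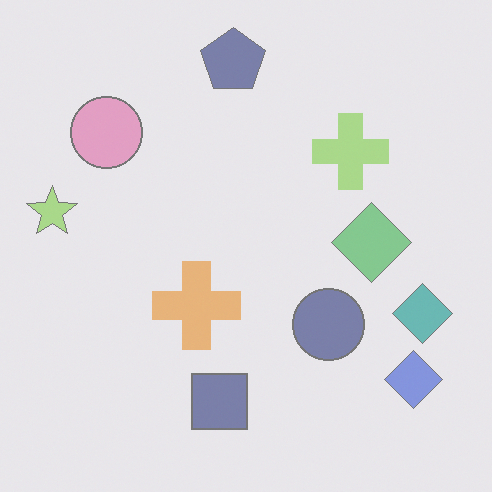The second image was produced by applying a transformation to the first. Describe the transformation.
It was given much lower contrast.

Tones are pushed toward mid-grey across the whole image — a global contrast change.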